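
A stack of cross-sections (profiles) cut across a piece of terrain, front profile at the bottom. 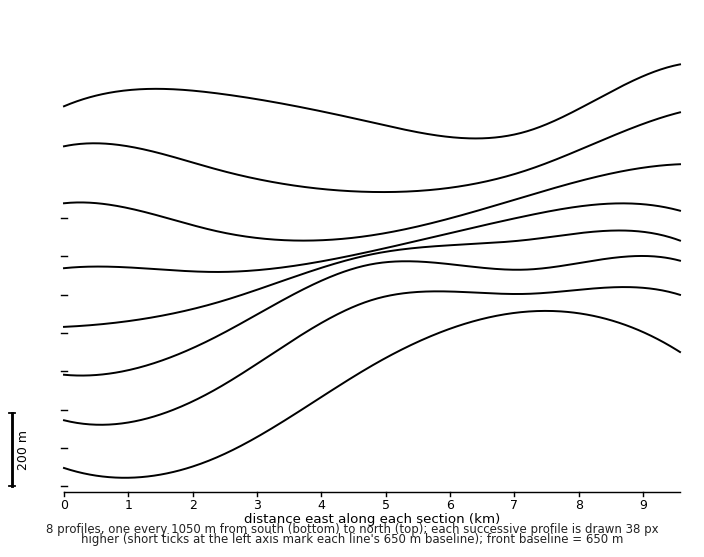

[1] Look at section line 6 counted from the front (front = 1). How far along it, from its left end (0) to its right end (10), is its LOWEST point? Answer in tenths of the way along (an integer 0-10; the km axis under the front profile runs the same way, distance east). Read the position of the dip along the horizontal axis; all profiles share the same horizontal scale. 4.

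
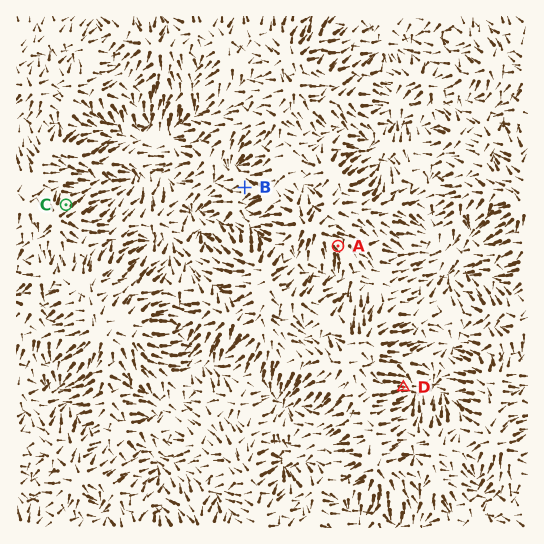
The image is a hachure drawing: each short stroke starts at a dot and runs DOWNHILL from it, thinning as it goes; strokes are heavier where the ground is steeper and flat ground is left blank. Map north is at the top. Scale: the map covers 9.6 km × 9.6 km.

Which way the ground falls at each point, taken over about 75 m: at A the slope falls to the SE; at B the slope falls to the W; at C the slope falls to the NE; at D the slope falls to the E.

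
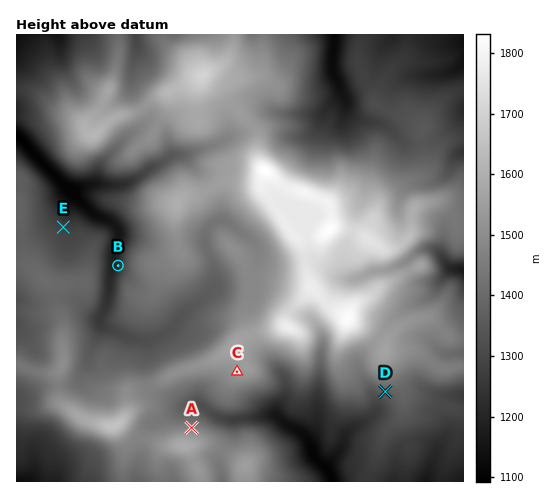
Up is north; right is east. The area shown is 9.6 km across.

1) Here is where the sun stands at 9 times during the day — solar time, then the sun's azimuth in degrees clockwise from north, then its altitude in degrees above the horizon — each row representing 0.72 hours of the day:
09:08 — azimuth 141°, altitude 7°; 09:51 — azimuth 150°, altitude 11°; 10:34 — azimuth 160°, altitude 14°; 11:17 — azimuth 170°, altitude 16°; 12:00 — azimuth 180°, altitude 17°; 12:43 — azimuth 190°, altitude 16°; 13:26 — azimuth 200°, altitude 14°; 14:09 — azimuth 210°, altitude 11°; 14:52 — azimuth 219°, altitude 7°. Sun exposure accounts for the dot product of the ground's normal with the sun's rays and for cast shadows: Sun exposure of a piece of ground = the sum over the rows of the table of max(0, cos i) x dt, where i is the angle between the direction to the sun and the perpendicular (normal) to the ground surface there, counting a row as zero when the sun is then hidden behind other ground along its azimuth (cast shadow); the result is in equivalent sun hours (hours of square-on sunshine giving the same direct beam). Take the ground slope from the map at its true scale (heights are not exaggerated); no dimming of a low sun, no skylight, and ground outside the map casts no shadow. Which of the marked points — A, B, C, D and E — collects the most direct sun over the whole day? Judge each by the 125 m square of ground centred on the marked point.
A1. D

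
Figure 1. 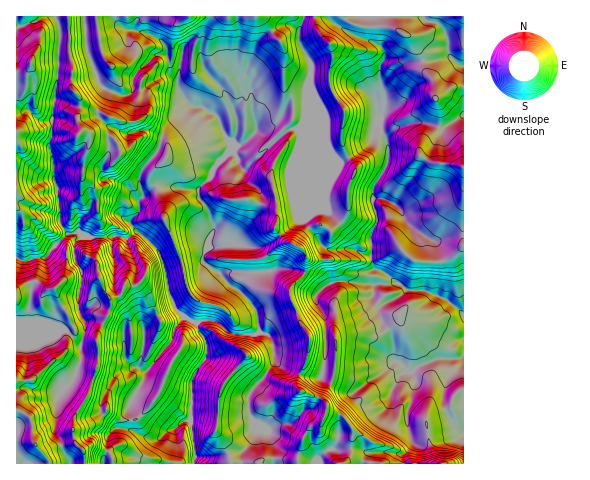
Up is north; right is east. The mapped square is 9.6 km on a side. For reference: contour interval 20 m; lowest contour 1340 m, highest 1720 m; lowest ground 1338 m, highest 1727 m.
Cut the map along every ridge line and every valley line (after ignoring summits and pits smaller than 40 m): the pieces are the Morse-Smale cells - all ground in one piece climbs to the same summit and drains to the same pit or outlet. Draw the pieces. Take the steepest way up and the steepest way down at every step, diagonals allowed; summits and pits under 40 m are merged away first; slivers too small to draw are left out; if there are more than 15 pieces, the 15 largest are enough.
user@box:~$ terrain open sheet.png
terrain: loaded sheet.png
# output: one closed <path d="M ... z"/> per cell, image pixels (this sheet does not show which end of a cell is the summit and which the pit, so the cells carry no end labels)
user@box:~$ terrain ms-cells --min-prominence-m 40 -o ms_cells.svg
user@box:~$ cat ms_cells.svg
<path d="M304 16l-94 1-6 16-4 22 5 15 20 22 9 19 3 7 0 15-6 11-5-6-6-16-5-8-13-7-12-1-6-8-6-9 1-16-8-5-3-9-11 5-15 16-6 23 2 12-1 6-12 1-26-10-1 1 10 13 6 3-6 7 1 15-7 15 0 8 6 5 5 0 11 5 9 9 7 13-2 7-8 9-9-6-6-9-17-4 0 11 3 8-1 15 22-1 5 3 11-7 10 8 13 16 6 17 3 22 6 14 7 7-9 16-3 10-24 29-4 11-13 21-1 11 3 16-15-2-9 9-1 14 5 5 1 8 81 0 2-11-6-32 2-42 15-26-2-14-6-7-2-9 4-3 12 0 22 14 21 0 4-2-2-18-6-10-15-15-6-2-11-14-17-11 0-6 6-10 0-5 5-14-5-17-10-11-1-10 13-11 5-12 13-14 5 1 4 5 1 7 5 5 11-12 31-26 13-3 3-3 3-8 1-27 5-15-1-15-12-22z"/><path d="M381 198l-8 2 3 24-5 12 1 17-2 2-5 0-11-6-27 0-3 4 1 16 6 14-15 14 0 4 9 17 1 29-4 30 31 16 29-19 11-12 6 0 10 10 4 0 3 10-9 32 2 19 3 3 6 0 36-6 9 2 1-196-10-1-21 6-23-15-15-22z"/><path d="M78 232l-12 3-20 23-8 0-10 3-12-2 1 205 86 0 4-12-12-6-6 0-7 4-6-6-3-7 0-17 15-27 10-30-2-27 14-29 0-8-11-21-4-18 5-14 0-8-16-2z"/><path d="M298 129l-12 3-31 26-11 12-5-5-1-7-4-5-5-1-13 14-5 12-13 11 1 10 10 11 5 17-5 14 0 5-6 10 0 6 11 8 7 4 7-2 35 1 13-4 17 0 12 4 0-20-4-5-6-3 6-9 8-9 6-2 7 0 8 6 9-7 7-9 2-5 0-24 8-19-7-9-9 5-22-9-17-17z"/><path d="M138 232l-11 7-5-3-22 2 0 8-5 14 4 18 11 21 0 8-14 29 2 27-5 18-7 17-13 22 1 21 8 9 7-4 6 0 11 5 2-14 7-8 17 1-3-16 1-11 13-21 4-11 24-29 4-13 8-10-7-10-6-14-3-22-9-22z"/><path d="M55 16l-39 1 0 241 6 3 24-3 21-23-7-12-2-35-4-7-1-20-3-11 10-108 0-13z"/><path d="M424 16l-109 1 0 7 3 8 12 11 2 6-3 31 3 12 12 18-2 31 7 16 24-17 2-11 9-18 1-13-4-14 10-11 18-10 42-6-3-9 0-10-5-10-5-5-12-2z"/><path d="M213 320l-12 0-4 3 2 9 6 7 2 14-15 26-2 42 6 32-1 10 46 1 1-12 17-21-6-3 0-8-5-11 1-14 24-30 2-4-1-15-7-12-7-2-4 2-21 0z"/><path d="M463 115l-19 13-20-6-10 0-16 5-12 9 2 25-15 28 0 10 8-1 14 6 15 22 23 15 31-6z"/><path d="M396 361l-14 13-29 19-32-17-9 2-12-3-3 7 1 7 3 3 20 7 5 5 0 8-4 11-3 3-8 1-7 8-7 23 2 6 63 0 6-10 36 0 6-7 2-8-5-16 0-9 9-32-3-10-4 0-7-8z"/><path d="M84 16l-28 1 4 12 0 13-10 108 3 11 1 20 4 7 2 35 8 11 11-3 1-11 8-7 3-7 7-4-4-14-12-10 2-20 6-13 0-9-10-5-3-13 8-10 13 4 9-18 0-4-9-10-11-30z"/><path d="M463 16l-39 1 2 4 12 2 5 5 5 10 0 10 3 9-46 7-23 18-1 6 4 15-6 21 6 13 11-9 18-6 10 0 20 6 20-13z"/><path d="M138 16l-53 1 2 33 12 32 8 8-1 8-7 13 26 11 13-3-2-16 6-23 15-16 11-5-1-12-6-7-10-5-16-4z"/><path d="M379 124l-4 5-2 11-25 18 8 9 0 4-8 15 0 24-6 12-12 9-8-6-10 1-11 10-6 9 7 4 4 8-2 16 17 15 10-5-7-21 0-9 3-4 27 0 11 6 7-2-1-17 5-12 0-10-3-8 0-17 15-28-1-20z"/><path d="M276 361l-25 31-3 17 4 10 10 5 6 8 6 14 0 17 24 1-1-6 6-20 8-11 8-1 3-3 4-11 0-8-7-6-18-6-4-6 3-11-16-7z"/>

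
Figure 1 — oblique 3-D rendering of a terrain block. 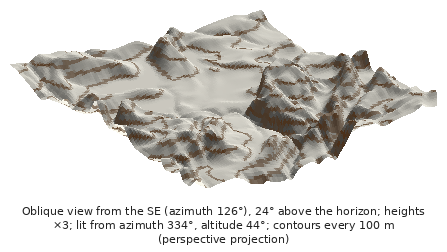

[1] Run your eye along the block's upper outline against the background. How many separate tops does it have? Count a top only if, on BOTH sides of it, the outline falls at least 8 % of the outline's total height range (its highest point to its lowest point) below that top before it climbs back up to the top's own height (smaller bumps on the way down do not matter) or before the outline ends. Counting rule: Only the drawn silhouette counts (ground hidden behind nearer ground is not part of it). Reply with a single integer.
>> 2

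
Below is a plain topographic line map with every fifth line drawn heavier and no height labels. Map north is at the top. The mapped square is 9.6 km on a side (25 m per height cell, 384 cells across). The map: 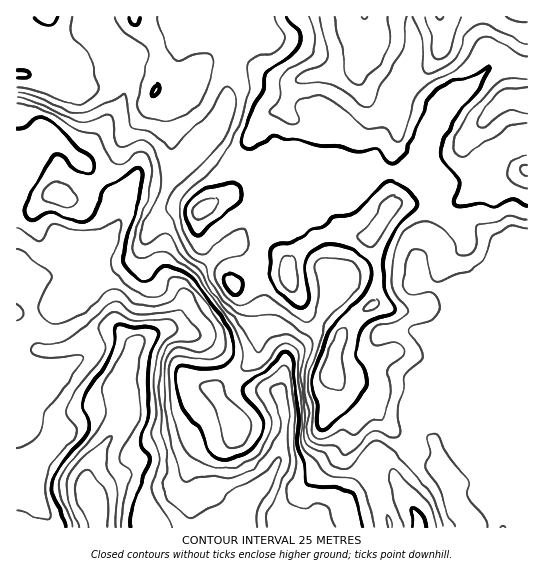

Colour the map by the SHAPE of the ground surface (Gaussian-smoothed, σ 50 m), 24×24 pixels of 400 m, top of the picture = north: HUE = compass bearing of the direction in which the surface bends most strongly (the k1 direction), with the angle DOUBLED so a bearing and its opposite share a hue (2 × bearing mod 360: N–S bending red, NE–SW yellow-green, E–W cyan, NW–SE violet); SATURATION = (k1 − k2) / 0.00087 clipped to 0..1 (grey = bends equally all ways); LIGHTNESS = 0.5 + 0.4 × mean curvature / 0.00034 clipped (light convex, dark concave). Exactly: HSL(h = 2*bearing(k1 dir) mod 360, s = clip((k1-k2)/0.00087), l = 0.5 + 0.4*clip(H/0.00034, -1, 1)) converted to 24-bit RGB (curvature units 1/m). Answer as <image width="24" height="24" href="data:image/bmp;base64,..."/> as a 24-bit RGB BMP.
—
<image width="24" height="24" href="data:image/bmp;base64,Qk32BgAAAAAAADYAAAAoAAAAGAAAABgAAAABABgAAAAAAMAGAAATCwAAEwsAAAAAAAAAAAAAgWlaoOaeg43YQxOBJCx+5+PEfDx4jqxWlJxwgoV1Q1iDaZPPw2eFY5BTZYZ7ZGGDgVOI4/jTRBNjPB5QseiUu+HBWh+nh8vNfK+YuuiDMRoyUS1eKGJmy6R4r1y4ucGmhpiAioZZWHs8FEpF4oyyw4aOYmxGOFA8f8t3xuBKRhFCQa1/tOWLf1pFV1J3coBjnKV54aRpJD03HS5RaKh1OIlael6c0ox7mUJCmGBDkqxaDl1BG4KB3mN0y2WmTcl+X+CRghVmVVWqmtHCnMusfFKinmmYiHBnd5Fo0oSSxHeUCUJAT6W9vWG5LjlMyK15kXm2163Zy7WwXLGJAA8z/3tCKZIZ6dGiGDwjbyhDbcuhi7hqj2ROe2RxeH6AhH6Zip6Nc6Ce4sHjlG3YDllSRT6XqkPN1M+UapeIoo9q29bIzrrUAAwz/7jg+e/SOMeckC27feq7QGSdq8aTgE+Bf39/f39/d4Z2mpBskZhWVoM4pldzVE6oGyQ7Zi9n6uu1gmVsdMqDk8KdtpCkEAAzssUO/uvNSIeupYC9Y8BrQFNgkJJkenJ+f39/f39/f4B/n4uwuZWxsYN4P3g2Lk5bNy12MzyD8OrIkKzDqtGQlWwiMS0LBwAz5vSX4OqdlsGMYqaru36oUmKJa26Af32Af39/f39/f39/cY5snH2k05DC05mzJnZ2G0RpLjuZ3vXWdpTNtlDE+W3H68C7ABszQ+al+ODTXKt8mG2hpEBTUZVZUpOOeH2Bf39/f39/gH9/eoJOc2c3U4IyyquNwnrQCiEpD4ha4fF/SR8eORQfxYAu7MioJAlUAVgh9tiH2bmAKmhgqI/JiYTCdkiJf3qAf39/gH9/gIB/bGifpISfr419ZpksOw8cmiwqFlwMKUYHfjs2LA8ZrPNfpJxjgjGUbdxwAJl8/M/YnyMwO2wLg1odP5VCX4J1f4B/gX95foB+dVuUl3mtu5Omw5qqJxhsxaGssqzDH7O7KwglzWJK1PnPQUSBsT2Fv/HAGFFhGH1U+dLnye73OiXf1pHHVFSFeWxvj5R5cYGFfHx/UHNyuJaTt4a1eCqumbiPocuYPwo4FSZ30vnmv8XjSBul5PXWf8+bSTZ0PGVr49k3w6c1QjRbo1dIdmtRWo5nfaKTfG2DeFZgZalUTZRelVeNeTjC26KZnlNFbBede+qfDu8ymk1cUTSA3vPOyytgP0sqTCgpkeJGs7hKO0hlclaWyZi3f7lxPXV2f39/imhFdLxgXDsnVm4oE0Q885bF1ma1NCJ85fTISXZtS3RjXJ+CbKJIz2OgoGvUfIvZ7svUrpBfLj5PVG1ckqJgyrSRYTcsZ2U5vGTfeixXgcijmsXOLnidFHd2/MPVFyCz9uHVS6B+PHdeZYZufWNhapBZW49/ZZyQqFSR8bvFOWWZTnShr657iUFVwoiaa0OuKke03b7rutveommqdUZxHUdSu7xMOaXA3eKy8LHrm3rKUW+AiWyMfJp9d4ByZXlfQ4B13NK0r3jWRD2MuXixhIG3uXGop0lZQHNzq8VmmnRfg0J2z2xuEENEvaJHLqMtXIlKtHlZsGBaZVaAeZpxgXt6f39/f39/YHlxqLU3bDk6f1pzi4Q8aZ9NSjme6tDufH5/TKlZjEdUYEJezJiDTjCKJ581ob9wLGVMrUqi0mJoZ4tQg5RedGRTgHlTiWhRU3RGx5ZlLY1sSzaV17m7p6dgIGJDONItXJpRUzUqfTsaMJw6YJ+012OrS7t/m6xoTnVaHVJS3YGp1Yykj05gbLO3d5GydWOXsnJ/acatY85PIVlkzF7I5aS+YqdiRFMkURgQYBogk+GXcbyKGF9NzWS0j72csoeabaRyKF5oL3lt3J2pnZjSh4RRc05XeVBlp8uKSoeR1KiRLVdlHWZe2ZfE6qPNk2vFWKzor+j3s8zXoZjGaHvGJ1GJ38q6bXqsy6ivNz93NG9ul5lWzWNzuVuDU2CGZqKJqMuHQ2VqyGNnfnQ5H0kkFE4k2LqUoq7clJPPdVyJmptxfaqBbk19M05p0tWQWVmDt42MeEylToOcabu4bJa62aLhtVLar468xJSNVY2CMTKC8Z2zTrSPMJJ8NHMkalUUgXBihWxjhs2ZnUuadjhcaU8vgtplUFx0ipBknluAX5Z9UXxJU0c3bFQ4plVEiaRxwaWHnYqvGS9f4q2V1b+pQD1mTy47uKVmhmOKnrKGfqtRRzdikzOmv+PAValobFh2f398gH9+f39/d1yBoEOMQm+Io8GEmGmNrsuMlY5nMRdbzuKLwHFqazqYanu8m8O/"/>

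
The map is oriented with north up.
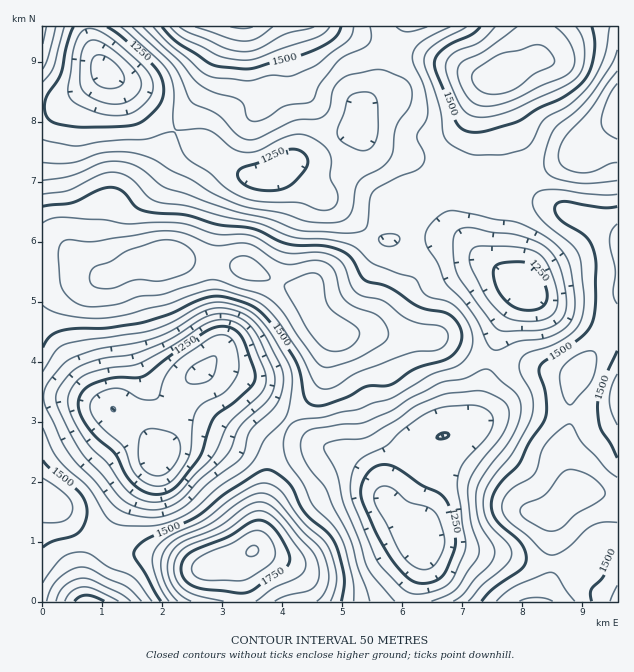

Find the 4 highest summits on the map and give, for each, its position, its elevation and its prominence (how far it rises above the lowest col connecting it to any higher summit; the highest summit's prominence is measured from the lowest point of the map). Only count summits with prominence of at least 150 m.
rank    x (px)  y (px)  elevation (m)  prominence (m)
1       253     550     1854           782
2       167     258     1699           247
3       503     75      1694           286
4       581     493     1625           193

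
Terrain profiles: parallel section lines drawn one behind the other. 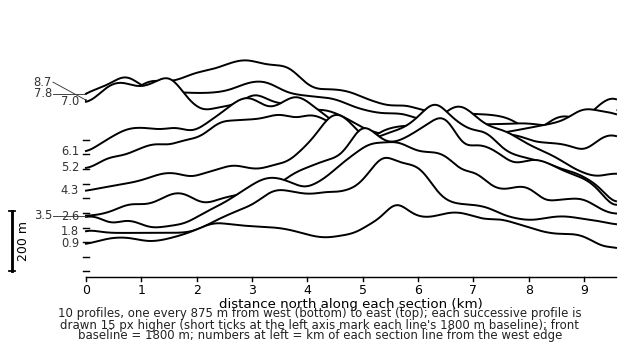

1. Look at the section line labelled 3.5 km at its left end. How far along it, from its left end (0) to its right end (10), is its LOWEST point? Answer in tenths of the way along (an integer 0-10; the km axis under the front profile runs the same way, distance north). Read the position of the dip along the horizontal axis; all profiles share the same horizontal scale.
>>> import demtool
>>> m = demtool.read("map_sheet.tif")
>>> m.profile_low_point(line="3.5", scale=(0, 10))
0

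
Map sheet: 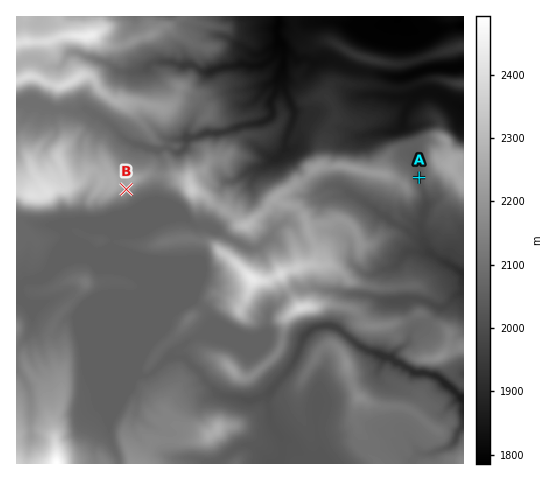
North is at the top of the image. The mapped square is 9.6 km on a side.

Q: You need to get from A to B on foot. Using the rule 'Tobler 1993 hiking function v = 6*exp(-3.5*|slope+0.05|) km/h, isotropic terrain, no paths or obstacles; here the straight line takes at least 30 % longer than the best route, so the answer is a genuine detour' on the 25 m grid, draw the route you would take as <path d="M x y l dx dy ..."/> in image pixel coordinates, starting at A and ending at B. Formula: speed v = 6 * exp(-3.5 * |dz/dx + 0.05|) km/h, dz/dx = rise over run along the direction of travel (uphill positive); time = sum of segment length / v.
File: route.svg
<path d="M419 178l-2-2-5-4-2-1-8 0-12-6-12 0-2 1-29 0-3 1-16 0-23 12-7 7-5 2-5 5-7 3-3 4-9 4-5 5-16 8-12 0-7-3-4 0-4-3-3-2-2-1-7 0-7-4-7 3-2-1-15-16-7-3-6-6-5-2-10 0-21 10-3 0"/>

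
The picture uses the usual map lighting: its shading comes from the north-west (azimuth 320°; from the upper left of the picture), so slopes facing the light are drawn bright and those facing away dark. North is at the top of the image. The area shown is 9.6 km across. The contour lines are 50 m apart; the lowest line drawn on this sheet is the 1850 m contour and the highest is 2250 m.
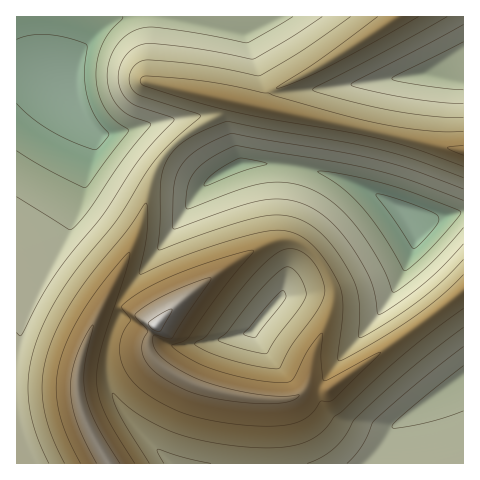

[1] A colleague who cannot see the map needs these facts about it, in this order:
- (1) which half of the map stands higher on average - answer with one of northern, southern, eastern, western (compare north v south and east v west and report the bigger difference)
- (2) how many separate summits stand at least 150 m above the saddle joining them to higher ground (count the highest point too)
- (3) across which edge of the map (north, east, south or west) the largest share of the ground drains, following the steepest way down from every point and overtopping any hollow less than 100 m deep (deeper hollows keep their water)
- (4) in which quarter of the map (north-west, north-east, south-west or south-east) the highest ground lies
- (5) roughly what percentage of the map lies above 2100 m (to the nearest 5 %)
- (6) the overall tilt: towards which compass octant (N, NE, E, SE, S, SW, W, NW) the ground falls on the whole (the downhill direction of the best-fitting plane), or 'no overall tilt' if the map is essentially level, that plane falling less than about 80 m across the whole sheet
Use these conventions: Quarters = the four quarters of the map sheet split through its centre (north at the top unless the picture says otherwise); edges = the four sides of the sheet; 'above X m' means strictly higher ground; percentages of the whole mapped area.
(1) The southern half stands higher on average than the northern half.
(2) There is 1 summit with 150 m or more of prominence.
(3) The largest share of the runoff leaves by the eastern edge.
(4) The highest point lies in the south-west quarter of the map.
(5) Roughly 30 % of the ground is higher than 2100 m.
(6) Overall the map slopes down towards the north.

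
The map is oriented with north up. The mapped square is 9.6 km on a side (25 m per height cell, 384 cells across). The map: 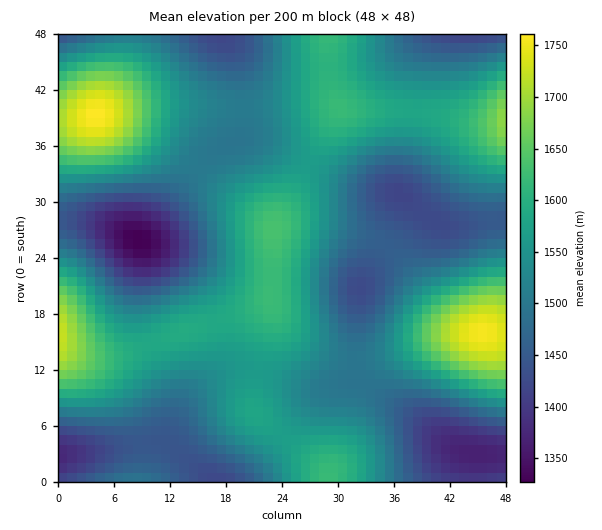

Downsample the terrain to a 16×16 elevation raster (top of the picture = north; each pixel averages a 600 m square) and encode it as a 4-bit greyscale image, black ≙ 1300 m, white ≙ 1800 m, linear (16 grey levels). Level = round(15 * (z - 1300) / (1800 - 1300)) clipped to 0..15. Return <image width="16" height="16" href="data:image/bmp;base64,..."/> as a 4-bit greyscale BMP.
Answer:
<image width="16" height="16" href="data:image/bmp;base64,Qk32AAAAAAAAAHYAAAAoAAAAEAAAABAAAAABAAQAAAAAAIAAAAATCwAAEwsAABAAAAAAAAAAAAAAABEREQAiIiIAMzMzAERERABVVVUAZmZmAHd3dwCIiIgAmZmZAKqqqgC7u7sAzMzMAN3d3QDu7u4A////ADRVRFaJl1MiNERFeIiGQyNmZVeId2ZEVqmHZ4h2ZmeaypiIiIdmis3JiJmZl1ab3bhmeJqWRXm8hTNGipZEVnlTETaKl1VUVUMiRpqXZERFZlVniZdkRWaql2ZniHVWic3JdmaJmIib3cl3Z4mZiJqrqXZWiZh3eGeHVEaJl1VF"/>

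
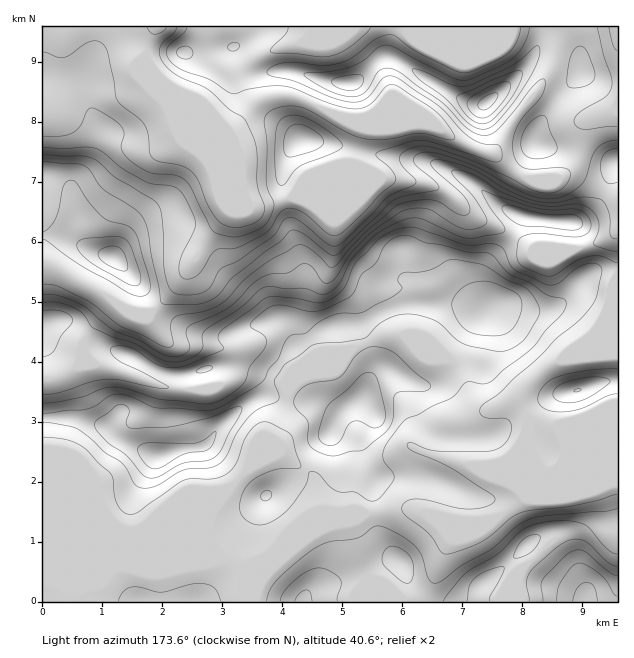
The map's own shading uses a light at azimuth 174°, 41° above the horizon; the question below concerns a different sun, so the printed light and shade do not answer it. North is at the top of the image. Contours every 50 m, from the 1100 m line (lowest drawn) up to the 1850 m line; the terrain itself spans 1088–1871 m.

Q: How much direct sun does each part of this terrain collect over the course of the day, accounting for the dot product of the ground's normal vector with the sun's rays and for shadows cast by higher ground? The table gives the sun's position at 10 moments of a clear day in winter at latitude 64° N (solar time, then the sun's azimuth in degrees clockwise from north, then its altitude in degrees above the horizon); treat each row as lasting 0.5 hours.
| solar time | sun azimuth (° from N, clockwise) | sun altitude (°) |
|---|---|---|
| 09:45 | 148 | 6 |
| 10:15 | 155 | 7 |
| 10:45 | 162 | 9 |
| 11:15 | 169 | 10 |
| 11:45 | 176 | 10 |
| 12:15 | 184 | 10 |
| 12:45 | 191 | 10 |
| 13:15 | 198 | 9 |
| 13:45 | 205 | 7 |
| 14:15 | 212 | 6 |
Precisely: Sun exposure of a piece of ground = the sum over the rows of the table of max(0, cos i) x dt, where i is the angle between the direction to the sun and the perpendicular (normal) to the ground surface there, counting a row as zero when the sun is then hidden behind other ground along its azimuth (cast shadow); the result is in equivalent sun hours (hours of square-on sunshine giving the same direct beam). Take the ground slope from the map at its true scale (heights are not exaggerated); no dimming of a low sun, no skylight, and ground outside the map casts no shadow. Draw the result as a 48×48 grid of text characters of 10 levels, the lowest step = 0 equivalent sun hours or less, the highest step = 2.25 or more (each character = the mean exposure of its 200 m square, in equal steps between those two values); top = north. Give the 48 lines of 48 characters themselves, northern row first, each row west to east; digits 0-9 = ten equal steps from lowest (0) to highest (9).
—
222222222000122122343100000000011111000002222222
221112332100122224520000000000000000000002321122
111122333455434554100000000021000000000003422221
222222222379753442111000000389400000000035322221
322222222237885345689863212579972000000375224442
232222222222356545542369999643799500004752235653
101111111122224553100002687411125873369610244333
000010001112222443100000012110000059996100232211
000011111112222234320000000000000002740001211000
000001221111212223322321000000000000000012100000
000000000000111112334665421000000000000001001000
000000000000011111235553110000001000000000000013
211110000000001101133210000000000230000000000025
332110000000000000121000000000000004200000000014
322100000011000000000000000000000000210000000012
222100001122100000000000000000000000024200000012
222200001222200000000000000000000000002676554322
322100002222200000000000000000000000000245787410
555300012121100000000000000011100000000000000000
124676311110000000000000000012211100000000000000
000379831100000000000000001112222210000000000023
000014873100000000000000002223322111000000002443
000000023100000000000000001122211122111100013543
000000000000000000000000000123444432233332234543
122100000000000001232000112355666654444445565533
444300000000001245542124444433334566766555665422
433220000000001343222334433201233457776666531012
532112320000000000013433221000123344456775300000
310000001100011000133332210121001234446763000000
000000000001110000233321100135311235566531000012
000000000000000000123210001125655555665321234788
000000000000000004643331124323566654443234799953
222100321000000157665531256534544443211234554333
777543210000001575455422356776653222112333333333
556776300000014653333346654675454443444333233333
333468752124667643333478865432224455554223333333
333346776789998632212345554311110123322222322222
333334457998876531001233344323322101222221111112
333333347874333321013333444455555432111110000000
333333455533333223444333444554444554321000000000
333333454333333234654333333322222333321000000000
333333333333333334443333322100012222100000000001
333333333333333333333322112100001221000001210001
333333333333333333322211111110001110000133100000
333333333333333333321000111233111100001331000000
333333323332222233310000122345421000013320010000
333333211221112333210012333334421001243332211110
333322222222222333211123333333321112333333322222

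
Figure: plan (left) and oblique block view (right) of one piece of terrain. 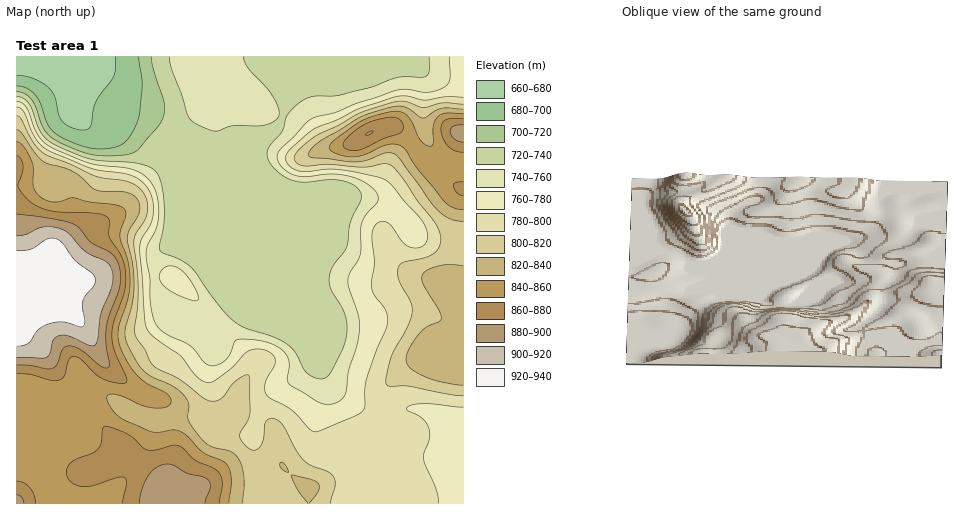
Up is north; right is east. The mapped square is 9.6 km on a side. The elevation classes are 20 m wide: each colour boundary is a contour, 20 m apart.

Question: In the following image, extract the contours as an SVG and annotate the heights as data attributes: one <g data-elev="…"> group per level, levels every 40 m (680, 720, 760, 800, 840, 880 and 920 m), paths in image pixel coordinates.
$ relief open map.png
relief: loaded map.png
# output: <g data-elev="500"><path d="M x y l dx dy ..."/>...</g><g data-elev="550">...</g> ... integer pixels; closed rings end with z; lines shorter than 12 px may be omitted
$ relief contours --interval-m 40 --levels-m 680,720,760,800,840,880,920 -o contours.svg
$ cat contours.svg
<g data-elev="680"><path d="M115 57l-1 18-17 25-4 9-2 16-6 5-13-2-10-7-3-7-4-18-9-10-14-8-15-3"/></g><g data-elev="720"><path d="M151 57l3 14 10 30 0 13-5 11-19 22-4 5-6 2-19 2-19-1-12-4-23-10-7-5-5-6-10-24-4-7-6-5-8-2"/></g><g data-elev="760"><path d="M193 300l5 0 0-4-5-12-8-10-6-6-6-2-6 0-4 3-4 8 4 8 12 9z"/><path d="M449 57l1 23-3 5-4 3-16 4-20-3-10 1-41 14-21 9-21 5-8 5-28 30-1 5 2 6 6 6 7 4 12 3 26-3 20 2 19 9 6 6 3 6-1 5-10 12-5 7-2 9 0 25-12 23 1 10 10 31 0 12-2 13-8 26-4 25-5 6-10 3-11-2-30-18-2-4 2-14-1-8-5-7-10-6-16-5-20 0-3 2-3 11-5 7-8 5-7 1-7-3-15-18-21-10-8-6-5-6-3-12-2-33-4-22 1-10 9-17 3-13-2-18-5-14-7-8-11-6-44-7-41-17-7-5-4-7-12-27-5-4-4-2"/></g><g data-elev="800"><path d="M331 503l4-18-2-8-5-5-16-6-8-6-8-10-12-24-6-6-7-2-5 3-3 21-6 8-7-1-9-9-1-7 8-12 2-7-1-39-5 1-8 5-15 18-10 2-8-3-24-19-21-10-6-5-7-15-9-11-1-7 3-42-4-48 2-7 8-13 3-7 0-10-3-10-5-6-8-5-35-7-51-22-11-10-13-25-4-3"/><path d="M463 104l-19-1-21 5-16-6-8-1-30 9-12 4-43 23-15 13-5 8 4 6 7 2 23-2 35 3 21-3 6 1 10 10 18 26 16 20 7 15-1 7-3 7-10 7-24 6-5 5 1 11 12 23 1 10-5 15-16 29-5 27 4 3 19 0 38 8 16 2"/></g><g data-elev="840"><path d="M229 503l2-25-2-10-4-5-22-10-16-17-7-5-7-1-20 2-29-12-10-8-7-11 0-5 5-2 10 2 19 9 11 3 13-1 4-2 2-3 0-4-4-4-21-11-10-9-11-16-6-16 0-15 8-27 3-15-2-22-8-27 1-7 5-13-1-6-8-5-27-3-16-4-19 4-13-4-5-5-3-6-1-20-3-9-8-13-5-3"/><path d="M463 114l-17-1-8 4-4 7-1 19-2 3-5-1-6-5-12-24-5-4-7-1-19 4-16 6-26 18-5 5-1 4 2 3 6 3 17 3 10-2 24-10 7-1 5 2 6 4 10 17 29 35 8 6 10 2"/></g><g data-elev="880"><path d="M24 503l-2-5-5-3"/><path d="M205 503l5-16-2-7-6-3-15-4-13-7-7-2-10 3-9 8-6 14-2 14"/><path d="M17 365l14 0 16 4 6-1 4-4 6-15 6-3 13 5 20 16 4 1 3-1 0-5-3-20 0-15 3-11 10-26 2-13-2-12-5-9-6-5-17-9-15-17-17-5-42-6"/><path d="M365 135l4 0 4-4-3 0z"/><path d="M463 125l-10 1-3 5 4 8 9 3"/></g><g data-elev="920"><path d="M17 346l11-2 10-14 12-7 13-1 17 5 3-1 2-5-2-14 0-7 3-5 8-9 1-5-3-7-16-13-13-18-7-4-9 0-18 11-12 1"/></g>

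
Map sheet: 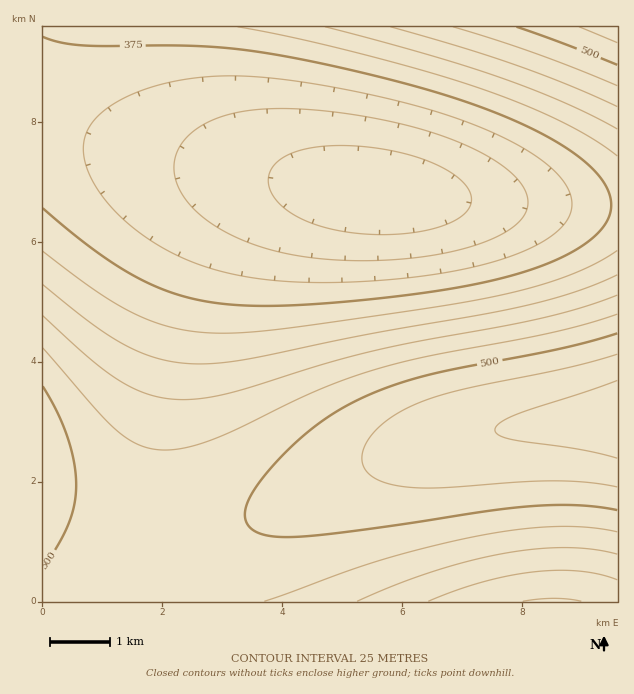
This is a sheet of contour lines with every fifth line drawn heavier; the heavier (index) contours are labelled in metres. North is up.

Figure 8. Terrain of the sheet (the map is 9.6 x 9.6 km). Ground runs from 285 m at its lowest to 565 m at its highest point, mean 420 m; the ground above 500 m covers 15.4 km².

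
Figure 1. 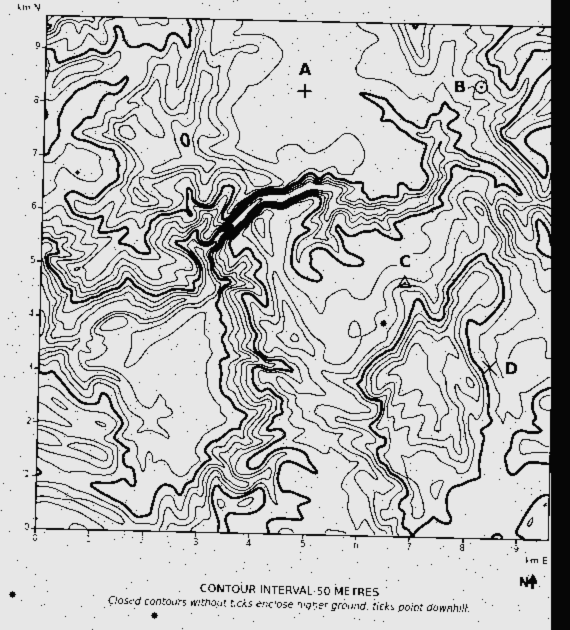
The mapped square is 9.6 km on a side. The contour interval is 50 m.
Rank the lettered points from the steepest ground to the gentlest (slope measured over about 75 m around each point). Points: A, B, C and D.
C D B A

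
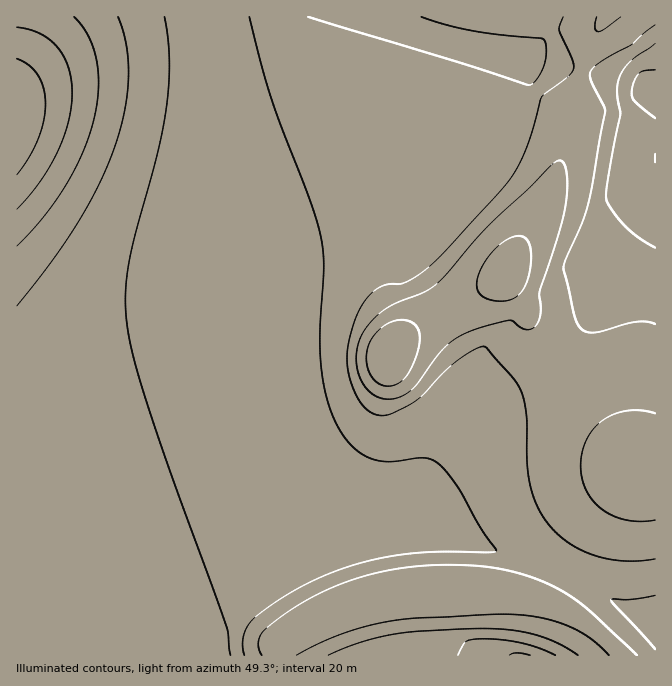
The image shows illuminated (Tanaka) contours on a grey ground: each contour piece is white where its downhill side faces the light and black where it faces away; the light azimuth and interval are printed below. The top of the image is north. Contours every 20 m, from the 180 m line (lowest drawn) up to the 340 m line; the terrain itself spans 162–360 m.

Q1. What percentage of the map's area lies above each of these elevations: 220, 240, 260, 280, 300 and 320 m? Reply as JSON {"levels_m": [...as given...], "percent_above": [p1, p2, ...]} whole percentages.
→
{"levels_m": [220, 240, 260, 280, 300, 320], "percent_above": [97, 94, 76, 47, 21, 6]}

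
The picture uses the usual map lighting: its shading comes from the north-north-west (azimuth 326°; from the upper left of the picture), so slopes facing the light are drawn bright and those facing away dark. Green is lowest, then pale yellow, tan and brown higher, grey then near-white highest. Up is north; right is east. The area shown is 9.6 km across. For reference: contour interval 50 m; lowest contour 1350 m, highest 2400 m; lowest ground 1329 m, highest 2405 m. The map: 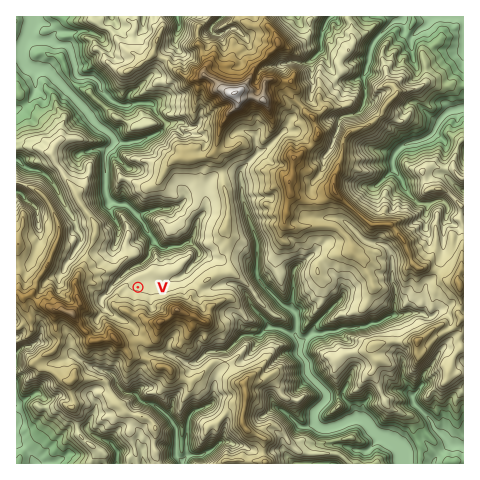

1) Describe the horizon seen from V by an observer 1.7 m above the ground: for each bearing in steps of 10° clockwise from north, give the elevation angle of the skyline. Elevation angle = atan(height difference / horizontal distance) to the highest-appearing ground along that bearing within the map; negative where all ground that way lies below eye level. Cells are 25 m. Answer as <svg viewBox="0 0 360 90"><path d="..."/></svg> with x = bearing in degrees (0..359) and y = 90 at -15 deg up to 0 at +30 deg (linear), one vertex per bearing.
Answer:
<svg viewBox="0 0 360 90"><path d="M0 58l10-2 10-7 10-2 10 7 10-4 10 1 10 3 10 1 10 1 10-7 10-18 10-19 10 6 10-1 10-4 10 8 10-1 10 2 10 1 10-3 10 1 10 6 10 7 10-2 10-4 10-1 10 6 10 6 10 7 10 1 10 4 10 2 10 5 10 0 10 2"/></svg>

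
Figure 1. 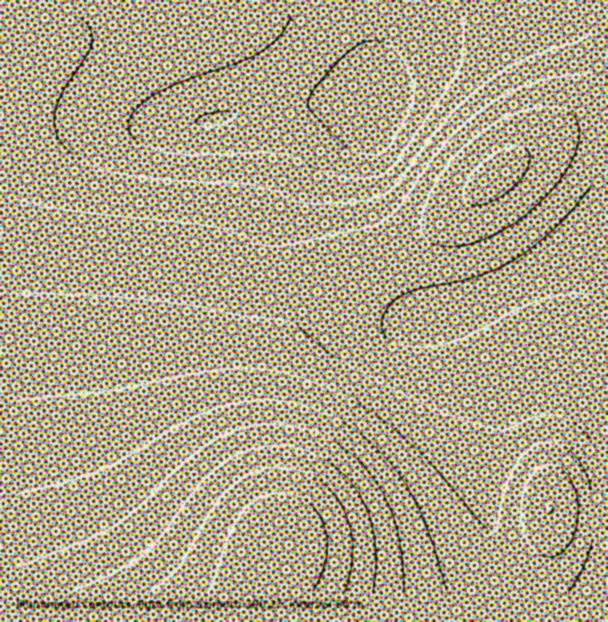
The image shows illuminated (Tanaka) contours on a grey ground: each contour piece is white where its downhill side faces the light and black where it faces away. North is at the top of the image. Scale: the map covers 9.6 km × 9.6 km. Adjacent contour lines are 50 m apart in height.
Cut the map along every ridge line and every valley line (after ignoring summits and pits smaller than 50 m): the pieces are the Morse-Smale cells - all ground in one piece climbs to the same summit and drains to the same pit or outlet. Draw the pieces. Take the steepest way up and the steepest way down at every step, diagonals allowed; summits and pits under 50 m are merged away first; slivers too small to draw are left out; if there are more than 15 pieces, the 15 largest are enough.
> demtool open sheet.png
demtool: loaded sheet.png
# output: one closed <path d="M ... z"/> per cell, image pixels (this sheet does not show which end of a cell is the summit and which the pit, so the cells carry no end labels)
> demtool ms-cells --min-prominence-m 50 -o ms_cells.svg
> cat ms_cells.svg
<path d="M374 16l-358 1 1 575 509-1-20-22-7-15-9-33-2-45 12-57 2-30-6-33-8-20-13-22-8-8-6 0-32 12-10 0-5-4-8-8-14-21-13-28-11-30-7-38 0-24 3-18 12-30-3-19z"/><path d="M591 16l-217 1-1 81 3 19-6 12-8 26 0 46 6 26 16 40 22 39 13 12 10 0 23-8 61-28 45-29 34-26z"/><path d="M591 228l-60 43-57 30-11 4 4 1 8 8 11 16 13 38 3 37-12 59-2 45 4 19 7 26 11 19 17 19 65-1z"/>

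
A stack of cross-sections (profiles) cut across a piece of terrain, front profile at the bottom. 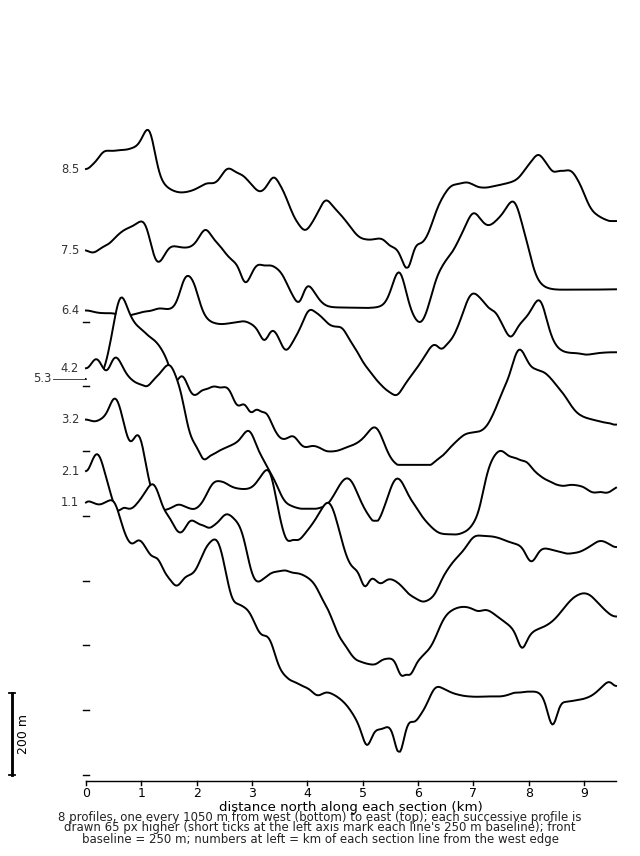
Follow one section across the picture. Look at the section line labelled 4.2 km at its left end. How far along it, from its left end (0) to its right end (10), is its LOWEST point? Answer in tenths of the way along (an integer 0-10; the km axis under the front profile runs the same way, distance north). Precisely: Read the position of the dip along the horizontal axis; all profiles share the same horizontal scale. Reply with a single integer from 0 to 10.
7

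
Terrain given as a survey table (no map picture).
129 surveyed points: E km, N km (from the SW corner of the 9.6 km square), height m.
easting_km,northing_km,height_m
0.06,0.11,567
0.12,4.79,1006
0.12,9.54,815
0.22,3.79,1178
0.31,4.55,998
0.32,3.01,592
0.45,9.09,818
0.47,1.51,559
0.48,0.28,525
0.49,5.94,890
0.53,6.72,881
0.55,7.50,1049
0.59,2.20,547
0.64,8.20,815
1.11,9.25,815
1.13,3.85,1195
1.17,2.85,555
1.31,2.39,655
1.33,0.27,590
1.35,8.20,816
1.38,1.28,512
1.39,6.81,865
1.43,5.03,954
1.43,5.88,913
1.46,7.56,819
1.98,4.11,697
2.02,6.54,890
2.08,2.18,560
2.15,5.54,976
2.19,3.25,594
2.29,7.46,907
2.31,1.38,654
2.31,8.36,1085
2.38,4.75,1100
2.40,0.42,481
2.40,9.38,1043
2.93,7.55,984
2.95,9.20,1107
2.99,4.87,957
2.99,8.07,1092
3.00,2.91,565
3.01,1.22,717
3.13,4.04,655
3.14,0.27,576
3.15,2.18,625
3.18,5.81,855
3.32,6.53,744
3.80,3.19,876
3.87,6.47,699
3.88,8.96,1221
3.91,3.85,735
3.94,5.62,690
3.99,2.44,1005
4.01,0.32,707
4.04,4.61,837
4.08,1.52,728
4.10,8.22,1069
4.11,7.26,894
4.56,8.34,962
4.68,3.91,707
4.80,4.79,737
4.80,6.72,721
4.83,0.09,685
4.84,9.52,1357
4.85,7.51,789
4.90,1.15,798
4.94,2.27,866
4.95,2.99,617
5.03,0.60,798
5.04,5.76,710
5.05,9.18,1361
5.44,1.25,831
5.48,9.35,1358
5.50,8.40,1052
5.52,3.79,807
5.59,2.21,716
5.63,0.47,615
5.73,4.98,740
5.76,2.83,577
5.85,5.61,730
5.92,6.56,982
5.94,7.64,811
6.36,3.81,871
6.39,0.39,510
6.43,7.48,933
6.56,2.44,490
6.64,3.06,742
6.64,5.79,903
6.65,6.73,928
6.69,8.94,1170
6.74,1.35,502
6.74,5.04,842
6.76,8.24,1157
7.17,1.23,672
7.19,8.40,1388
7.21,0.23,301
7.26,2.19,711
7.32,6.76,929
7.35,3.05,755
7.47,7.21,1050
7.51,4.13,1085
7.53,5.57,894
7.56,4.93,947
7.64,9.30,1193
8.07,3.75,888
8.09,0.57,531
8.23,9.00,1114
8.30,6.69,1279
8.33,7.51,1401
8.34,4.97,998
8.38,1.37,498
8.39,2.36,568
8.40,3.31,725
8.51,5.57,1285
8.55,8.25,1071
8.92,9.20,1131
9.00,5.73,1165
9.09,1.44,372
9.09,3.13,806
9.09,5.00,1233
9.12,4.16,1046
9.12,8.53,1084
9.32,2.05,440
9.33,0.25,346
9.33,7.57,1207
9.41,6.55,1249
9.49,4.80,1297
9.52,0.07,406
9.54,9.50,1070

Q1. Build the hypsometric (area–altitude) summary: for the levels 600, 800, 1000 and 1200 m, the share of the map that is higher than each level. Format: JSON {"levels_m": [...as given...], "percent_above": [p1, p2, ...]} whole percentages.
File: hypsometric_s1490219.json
{"levels_m": [600, 800, 1000, 1200], "percent_above": [82, 57, 27, 8]}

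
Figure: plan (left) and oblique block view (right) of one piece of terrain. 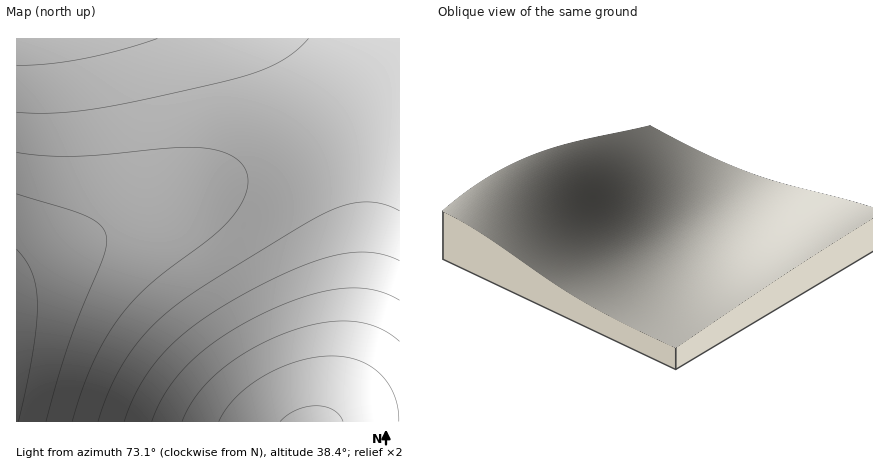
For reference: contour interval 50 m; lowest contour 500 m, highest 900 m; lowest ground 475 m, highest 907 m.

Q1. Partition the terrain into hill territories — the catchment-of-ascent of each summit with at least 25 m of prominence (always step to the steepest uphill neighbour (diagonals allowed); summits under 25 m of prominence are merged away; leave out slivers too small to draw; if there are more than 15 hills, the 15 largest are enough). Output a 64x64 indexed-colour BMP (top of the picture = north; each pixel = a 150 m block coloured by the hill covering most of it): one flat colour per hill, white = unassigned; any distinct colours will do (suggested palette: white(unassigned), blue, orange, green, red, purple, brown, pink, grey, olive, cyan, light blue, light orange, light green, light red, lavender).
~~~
<image width="64" height="64" href="data:image/bmp;base64,Qk12CAAAAAAAAHYAAAAoAAAAQAAAAEAAAAABAAQAAAAAAAAIAAATCwAAEwsAABAAAAAAAAAA////ALR3HwAOf/8ALKAsACgn1gC9Z5QAS1aMAMJ34wB/f38AIr28AM++FwDox64AeLv/AIrfmACWmP8A1bDFABERERERERERERERERERERERERERERERERERERERERERERERERERERERERERERERERERERERERERERERERERERERERERERERERERERERERERERERERERERERERERERERERERERERERERERERERERERERERERERERERERERERERERERERERERERERERERERERERERERERERERERERERERERERERERERERERERERERERERERERERERERERERERERERERERERERERERERERERERERERERERERERERERERERERERERERERERERERERERERERERERERERERERERERERERERERERERERERERERERERERERERERERERERERERERERERERERERERERERERERERERERERERERERERERERERERERERERERERERERERERERERERERERERERERERERERERERERERERERERERERERERERERERERERERERERERERERERERERERERERERERERERERERERERERERERERERERERERERERERERERERERERERERERERERERERERERERERERERERERERERERERERERERERERERERERERERERERERERERERERERERERERERERERERERERERERERERERERERERERERERERERERERERERERERERERERERERERERERERERERERERERERERERERERERERERERERERERERERERERERERERERERERERERERERERERERERERERERERERERERERERERERERERERERERERERERERERERERERERERERERERERERERERERERERERERERERERERERERERERERERERERERERERERERERERERERERERERERERERERERERERERERERERERERERERERERERERERERERERERERERERERERERERERERERERERERERERERERERERERERERERERERERERERERERERERERERERERERERERERERERERERERERERERERERERERERERERIhEREREREREREREREREREREREREREREREREREREREREiIhERERERERERERERERERERERERERERERERERERERESIiIhERERERERERERERERERERERERERERERERERERERIiIiIhEREREREREREREREREREREREREREREREREREREiIiIiIhERERERERERERERERERERERERERERERERERESIiIiIiIhERERERERERERERERERERERERERERERERERIiIiIiIiIhEREREREREREREREREREREREREREREREREiIiIiIiIiIiERERERERERERERERERERERERERERERESIiIiIiIiIiIiERERERERERERERERERERERERERERERIiIiIiIiIiIiIiIREREREREREREREREREREREREREREiIiIiIiIiIiIiIiIRERERERERERERERERERERERERESIiIiIiIiIiIiIiIiIhERERERERERERERERERERERERIiIiIiIiIiIiIiIiIiIhEREREREREREREREREREREREiIiIiIiIiIiIiIiIiIiIhERERERERERERERERERERESIiIiIiIiIiIiIiIiIiIiIhERERERERERERERERERERIiIiIiIiIiIiIiIiIiIiIiIhEREREREREREREREREREiIiIiIiIiIiIiIiIiIiIiIiIhERERERERERERERERESIiIiIiIiIiIiIiIiIiIiIiIiIhERERERERERERERERIiIiIiIiIiIiIiIiIiIiIiIiIiIhEREREREREREREREiIiIiIiIiIiIiIiIiIiIiIiIiIiIhERERERERERERESIiIiIiIiIiIiIiIiIiIiIiIiIiIiIhERERERERERERIiIiIiIiIiIiIiIiIiIiIiIiIiIiIiIiEREREREREREiIiIiIiIiIiIiIiIiIiIiIiIiIiIiIiIiERERERERESIiIiIiIiIiIiIiIiIiIiIiIiIiIiIiIiIiERERERERIiIiIiIiIiIiIiIiIiIiIiIiIiIiIiIiIiIiIREREREiIiIiIiIiIiIiIiIiIiIiIiIiIiIiIiIiIiIiIRERESIiIiIiIiIiIiIiIiIiIiIiIiIiIiIiIiIiIiIiIhERIiIiIiIiIiIiIiIiIiIiIiIiIiIiIiIiIiIiIiIiIiIiIiIiIiIiIiIiIiIiIiIiIiIiIiIiIiIiIiIiIiIiIiIiIiIiIiIiIiIiIiIiIiIiIiIiIiIiIiIiIiIiIiIiIiIiIiIiIiIiIiIiIiIiIiIiIiIiIiIiIiIiIiIiIiIiIiIiIiIiIiIiIiIiIiIiIiIiIiIiIiIiIiIiIiIiIiIiIiIiIiIiIiIiIiIiIiIiIiIiIiIiIiIiIiIiIiIiIiIiIiIiIiIiIiIiIiIiIiIiIiIiIiIiIiIiIiIiIiIiIiIiIiIiIiIiIiIiIiIiIiIiIiIiIiIiIiIiIiIiIiIiIiIiIiIiIiIiIiIiIiIiIiIiIiIiIiIiIiIiIiIiIiIiIiIiIiIiIiIiIiIiIiIiIiIiIiIiIiIiIiIiIiIiIiIiIiIiIiIiIiIiIiIiIiIiIiIiIiIiIiIiIiIiIiIiIiIiIiIiIiIiIiIiIiIiIiIiIiIiIiIiIiIiIiIi"/>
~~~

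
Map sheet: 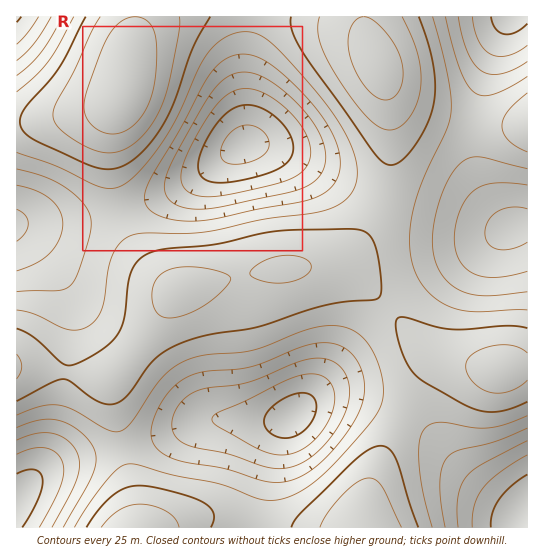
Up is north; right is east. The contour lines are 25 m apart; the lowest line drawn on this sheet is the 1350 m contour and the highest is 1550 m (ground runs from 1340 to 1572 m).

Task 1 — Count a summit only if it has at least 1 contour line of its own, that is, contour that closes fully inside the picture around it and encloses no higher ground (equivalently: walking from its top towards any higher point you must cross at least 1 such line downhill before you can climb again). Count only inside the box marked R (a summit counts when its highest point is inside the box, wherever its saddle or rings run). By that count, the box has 1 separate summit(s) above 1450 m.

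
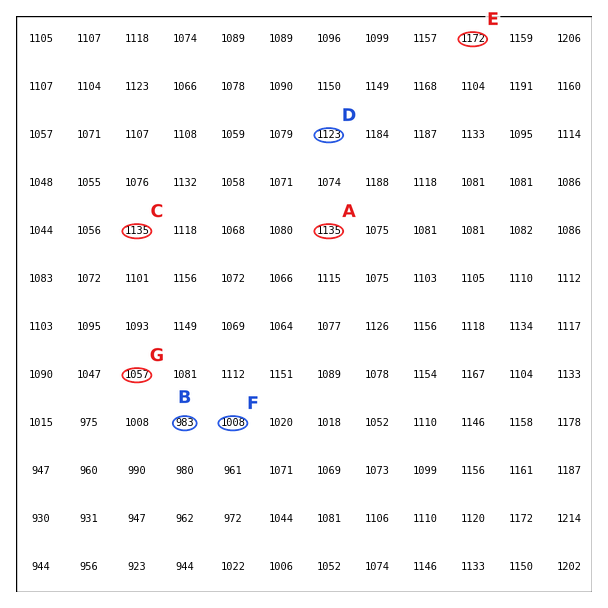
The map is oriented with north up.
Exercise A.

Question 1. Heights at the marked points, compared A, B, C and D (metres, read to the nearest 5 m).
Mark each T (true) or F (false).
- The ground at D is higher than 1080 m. T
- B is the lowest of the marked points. T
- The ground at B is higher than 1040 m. F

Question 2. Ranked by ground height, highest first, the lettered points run E G F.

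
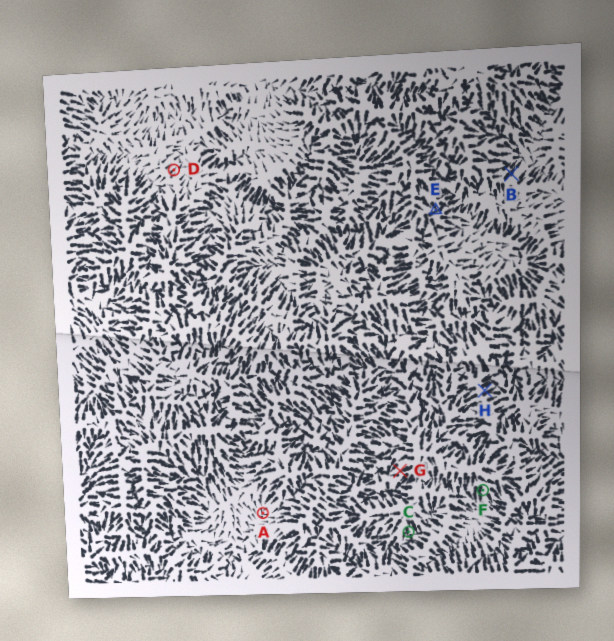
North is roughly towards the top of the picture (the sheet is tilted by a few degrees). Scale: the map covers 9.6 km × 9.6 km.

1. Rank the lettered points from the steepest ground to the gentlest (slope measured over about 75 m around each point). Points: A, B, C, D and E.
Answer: E B C D A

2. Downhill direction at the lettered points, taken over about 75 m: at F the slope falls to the S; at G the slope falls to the W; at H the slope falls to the NE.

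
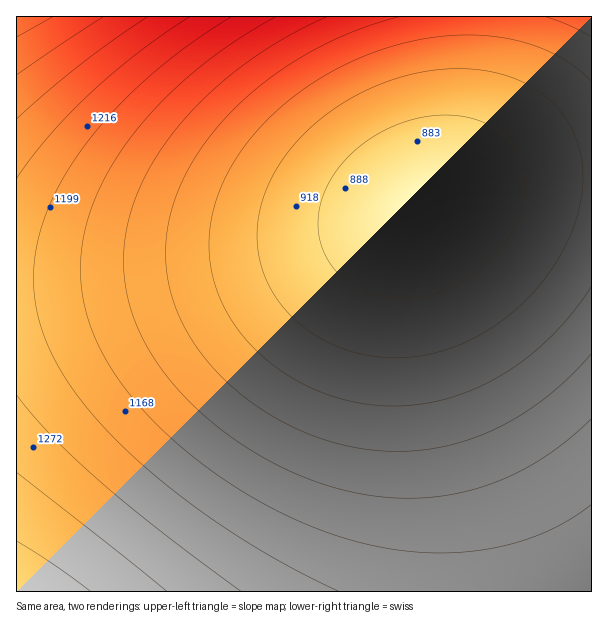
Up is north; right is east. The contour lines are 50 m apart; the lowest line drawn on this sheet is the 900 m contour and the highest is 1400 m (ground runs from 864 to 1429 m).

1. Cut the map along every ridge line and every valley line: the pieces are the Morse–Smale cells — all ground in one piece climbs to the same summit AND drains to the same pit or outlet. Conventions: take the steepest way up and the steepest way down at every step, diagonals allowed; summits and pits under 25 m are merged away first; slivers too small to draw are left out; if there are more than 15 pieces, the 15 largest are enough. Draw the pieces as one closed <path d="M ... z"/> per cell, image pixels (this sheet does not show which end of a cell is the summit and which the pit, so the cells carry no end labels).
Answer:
<path d="M591 176l-66 2-54 8-31 8-41 22-55 20-50 14-51 10-123 17-67 5-36 0-1 309 575 1z"/><path d="M471 16l-454 0-1 265 37 1 67-5 123-17 51-10 50-14 45-16 28-14 8-4 15-17 11-20 9-25 10-62z"/><path d="M591 16l-119 1-2 61-7 50-12 37-11 20-11 14 24-9 44-9 52-5 43 0z"/>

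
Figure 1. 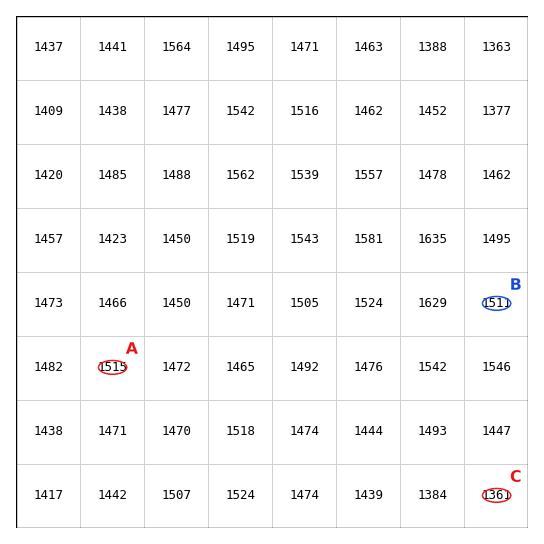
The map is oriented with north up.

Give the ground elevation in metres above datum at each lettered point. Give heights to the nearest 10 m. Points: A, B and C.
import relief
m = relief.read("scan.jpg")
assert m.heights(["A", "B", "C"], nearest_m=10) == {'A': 1510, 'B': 1510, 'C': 1360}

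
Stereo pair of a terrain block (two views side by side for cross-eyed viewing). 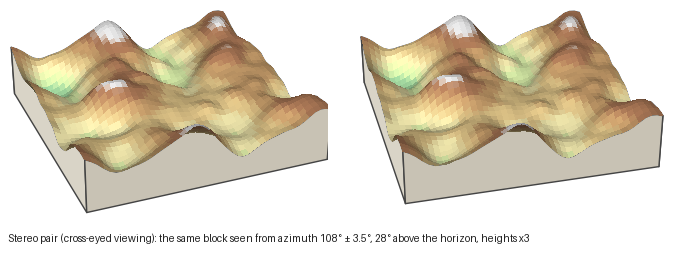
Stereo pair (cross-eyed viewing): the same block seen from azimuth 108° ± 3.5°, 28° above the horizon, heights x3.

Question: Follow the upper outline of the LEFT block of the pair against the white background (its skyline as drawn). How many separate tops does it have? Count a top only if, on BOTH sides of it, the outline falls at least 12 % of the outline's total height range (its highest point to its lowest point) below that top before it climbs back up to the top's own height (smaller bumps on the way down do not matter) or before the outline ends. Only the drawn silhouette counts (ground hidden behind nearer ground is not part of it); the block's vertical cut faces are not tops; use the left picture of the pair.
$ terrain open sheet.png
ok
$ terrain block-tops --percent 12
2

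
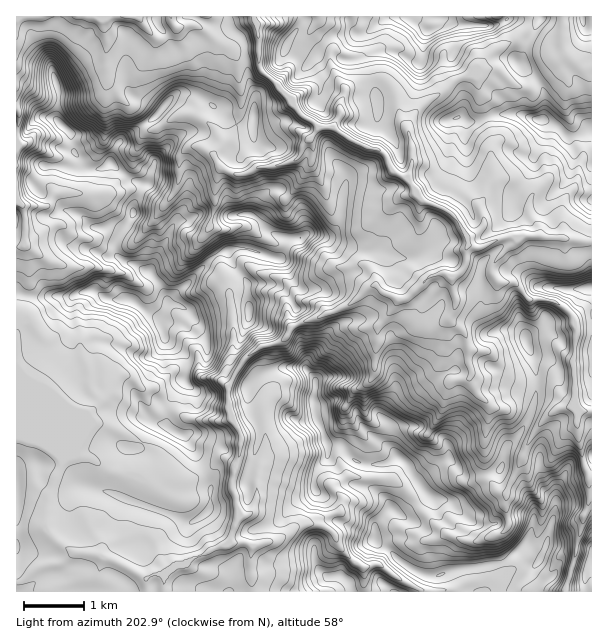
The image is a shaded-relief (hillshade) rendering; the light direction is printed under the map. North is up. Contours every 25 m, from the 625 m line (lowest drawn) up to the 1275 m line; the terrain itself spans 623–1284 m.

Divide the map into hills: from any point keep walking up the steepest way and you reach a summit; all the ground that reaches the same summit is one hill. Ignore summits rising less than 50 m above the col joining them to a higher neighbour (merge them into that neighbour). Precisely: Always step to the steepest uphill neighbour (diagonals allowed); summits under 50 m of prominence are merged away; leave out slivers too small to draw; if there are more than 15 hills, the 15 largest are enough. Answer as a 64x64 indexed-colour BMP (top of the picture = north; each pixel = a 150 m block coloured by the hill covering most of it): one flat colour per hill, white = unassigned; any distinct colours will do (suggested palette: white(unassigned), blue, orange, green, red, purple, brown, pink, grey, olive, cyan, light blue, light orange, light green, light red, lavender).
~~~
<image width="64" height="64" href="data:image/bmp;base64,Qk12CAAAAAAAAHYAAAAoAAAAQAAAAEAAAAABAAQAAAAAAAAIAAATCwAAEwsAABAAAAAAAAAA////ALR3HwAOf/8ALKAsACgn1gC9Z5QAS1aMAMJ34wB/f38AIr28AM++FwDox64AeLv/AIrfmACWmP8A1bDFAGZmYREREREREiIiIiIiIiIiIiIpmZkiIiIiIiIiIid3ZmZmYRERERESIiIiIiIiIiIiIimZkiIiIiIiIiIiJ3dmZmZmYRERERIiIiIiIiIiIiIiKZIiIiIiIiIiIiIid2ZmZmZmERERERIiIiIiIiIiIiIiIiIiIiIiIiIiIiJ3ZmZmERERERERERIiIiIiIiIiIiIiIiIiIiIiIiIiIndmZmEREREREREREREiIiIiIiIiIiIiIiIiIiIiIiIid2ZmERERERERERERESIiIiIiIiIiIiIiIiIiIiIiIiInZmERERERERERERERIiIiIiIiIiIiIiIiIiIiIiIiIidmYRERERERERERERESIiIiIiIiIiIiIiIiIiIiIiIiJ2ZmERERERERERERERIiIiIiIiIiIiIiIiIiIiIiIiIiZmYRERERERERERERIiIiIiIiIiIiIiIiIiIiIiIiIiJmZhEREREREREREREiIiIiIiIiIiIiIiIiIiIiIiIiImZmERERERERERERESIiIiIiIiIiIiIiIiIiIiIiIiIiZmZhERERERERERERIiIiIiIiIiIiIiIiIiIiIiIiIipmZmERERERERERERESIiIiIiIiIiIiIiIiIiIiIiIiKmZmYRERERERERERERIiIiIiIiIiIiIiIiIiIiIiIiIqZmEREREREREREREREiIiIiIiIiIiIiIiIiIiIiIiIioRERERERERERERERESIiIiIiIiIiIiIiIiIiIiIiIiKhERERERERERERERESIiIiIiIiIiIiIiIiIiIiIiIiKqERERERERERERERERIiIiIiIiIiIiIiIiIiIiIiIiIqoREREREREREREREREiIiIiIiIiIiIiIiIiIiIiIiIiVRERERERERERERERESIiIiIiIiIiIiIiIiIiIiIiIiJVERERERERERERERERIiIiIiIiIiIiIiIiIiIiIiIiIlUREREREREREREREREiIiIiIiIiIiIiIiIiIiIiIiIiVRERERERERERERERERIiIiIiIiIiIiIiIiIiIiIiIiJVEREREREREREREREREiIiIiIiIiIiIiIiIiIiIiIiIlURERERERERERERERERIiIiIiIiIiIiIiIiIiIiIiIiVRERERERERERERERERERIiIiIiIiIiIiIiIiIiIiIiJVERERERERERERERERERERIiIiIiIiIiIiIiIiIiIiIlURERERERERERERERERERESIiIiIiIiIiIiIiIiIiIiVRERERERERERERERERERERERIiIiIiIiIiIiIiIiIiJVERERERERERERERERERERERERIiIiIiIiIiIiIiIiJVURERERERERERERERERERERERERIiIiIiIiIiIiIiVVVRERERERERERERERERERERERERESIREiIiIiIiJVVVVVERERERERERERERERERERERERERERERIiIiIiVVVVVVURERERERERERERERERERERERERERERERESIiVVVVVVVREREREREREREREREREREREREREREREREREiJVVVVVVVERERERERERERERERERERERERERERERERESIiVVVVVVUhERERERERERERERERERERERERERERERERMyIlVVVVVSEREREREREREREREREREREREREREREREREzMzNVVEREIREREREREREREREREREREREREREREREREUQzMzNEREQhEREREREREREREREREREREREREREREREURDMzNERERCEREREREREREREREREREREREREREREREUREMzM0REREERERERERERERERERERERERERERERERREREQzMzREREQRERERERERERERERERERERERERERERRERERDMzNERERBERERERERERERERERERERERERERERFEREREQzREREREERERERERERERERERIRERERERERERM0REREREREREREQRERERERERERERERIiIiERERERERMzRERERERERERERBERERERERERERERIiIiIiEREREREzNEREREREREREREERERERERERERERESIiIiIhERERMzM0REREREREREREQRERERERERERERERIiIiIiIRETMzMzRERERERERERERBERERERERESERERIiIiIiIhEzMzMzNEREREREREREREERERERERESIhERIiIiIiIiMzMzMzM0REREREREREREQRERERERESIiIiIiIiIiIjMzMzMzMzNERERERERERERBERERERESIiIiIiIiIiIiMzMzMzMzMzREREREREREREERERERESIiIiIiIiIiIiMzMzMzMzMzM0REREREREREQRERERESIiIiIiIiIiIiMzMzMzMzMzMzNERERERERERBERERERIiIiIiIiIiIiMzMzMzMzMzMzMzM0REREREREEREREREiIiIiIiIiIiMzMzMzMzMzMzMzMzNEREREREgRERERESIiIiIiIiIiIzMzMzMzMzMzMzMzM0RERERIiBERERERIiIiIiIiIiIjMzMzMzMzMzMzMzMzM0REQziIEREREREiIiIiIiIiIiMzMzMzMzMzMzMzMzMzMzMzOIgRERERESIiIiIiIiIiIzMzMzMzMzMzMzMzMzMzMzM4iBERERERIiIiIiIiIiIjMzMzMzMzMzMzMzMzMzMzMziI"/>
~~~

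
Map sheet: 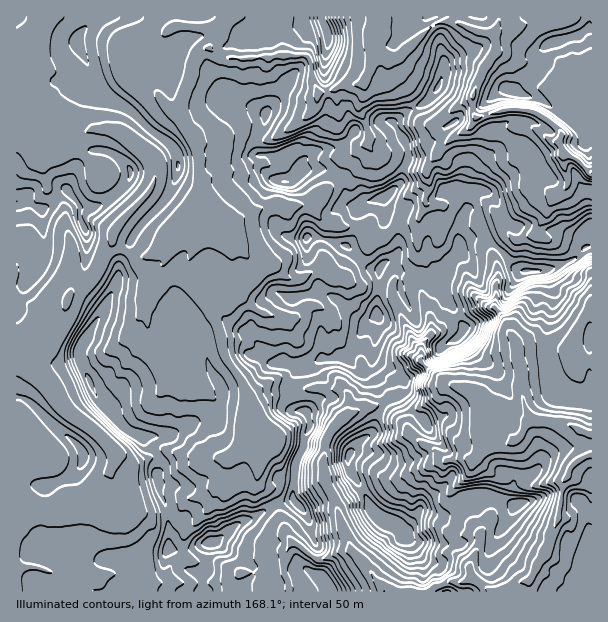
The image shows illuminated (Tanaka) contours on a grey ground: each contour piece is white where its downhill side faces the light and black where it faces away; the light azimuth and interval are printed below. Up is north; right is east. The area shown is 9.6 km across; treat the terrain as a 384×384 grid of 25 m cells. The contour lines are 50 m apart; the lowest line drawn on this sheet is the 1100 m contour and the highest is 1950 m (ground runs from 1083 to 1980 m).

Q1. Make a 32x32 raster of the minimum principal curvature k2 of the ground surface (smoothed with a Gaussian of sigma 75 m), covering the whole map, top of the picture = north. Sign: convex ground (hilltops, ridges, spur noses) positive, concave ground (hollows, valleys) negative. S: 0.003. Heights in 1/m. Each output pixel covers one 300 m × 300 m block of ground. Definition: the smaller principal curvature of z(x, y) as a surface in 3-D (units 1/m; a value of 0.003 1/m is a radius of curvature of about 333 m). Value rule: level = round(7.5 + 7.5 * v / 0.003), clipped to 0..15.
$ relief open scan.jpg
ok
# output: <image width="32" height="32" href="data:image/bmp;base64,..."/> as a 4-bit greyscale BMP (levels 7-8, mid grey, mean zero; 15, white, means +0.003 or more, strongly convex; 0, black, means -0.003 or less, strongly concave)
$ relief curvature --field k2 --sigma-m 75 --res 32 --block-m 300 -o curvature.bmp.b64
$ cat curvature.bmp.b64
<image width="32" height="32" href="data:image/bmp;base64,Qk12AgAAAAAAAHYAAAAoAAAAIAAAACAAAAABAAQAAAAAAAACAAATCwAAEwsAABAAAAAAAAAAAAAAABEREQAiIiIAMzMzAERERABVVVUAZmZmAHd3dwCIiIgAmZmZAKqqqgC7u7sAzMzMAN3d3QDu7u4A////AGd2Z3VmdndleWUiMBFDOHhmd3d0ZlRXVzVBV3dTh0V4eHd3dJOYVmFUFGmUYodxiGd3d2VjZ3VUdAiJY2RncVdmZmZkZjR2R4E5d4RnWIUXaHZ2ZXZlVEdAVVVlOHVGF3dnVlh2ZnNnMIVURVJHZBZ3WHM0VWZ2NzCmd2IjVmhTdmcSeHZ3Z0RgiFMWRmRndWdRJ2Z3eFVEgBVBhXVXMSR2M4dld2dUd3YzVzRld0mIdVWGd2Z4NEQ0OHlSJGZId2c3Z3dndTd3dHd2AzV1V2d2OVV3Z3J3dWdnYgqFNGZnZjZ2Zndzh3V2Z4JAikJVVnZjh1aIVmQ0VGiDVmUBZ2RmZGdVhmdWl2dUR1dQCCVjZ1YoZnaHdENERmdoVwd3YmhVNUZ3h3ZVZWSHVncld1R3RFOGd2dmdoaERlWGYzNoZyZDZ1dmZnRSRXZGd1Z0eXc3diZ1Z2UhNod2NWdVVFV0hlZiZVhmeERVdxeIlWY2ZWZmklZHVmd2dUUUVlVoMHZ2hzNkV2dohmRmUnh2dwhnZVRHcmdlAmVydzYTZ3MYd4dmdlSIaIMmU5ZDYAAAdnd3h2V0iHd2JGNFaFB3dmd3d3VnhHh3eQVEdliAd2Znd3d2d3VTIiMHRVVodRVmZnaIZnd3VohmOUV2OGYnaHeGZ3Z2d3RndlY2d1IkR2RG"/>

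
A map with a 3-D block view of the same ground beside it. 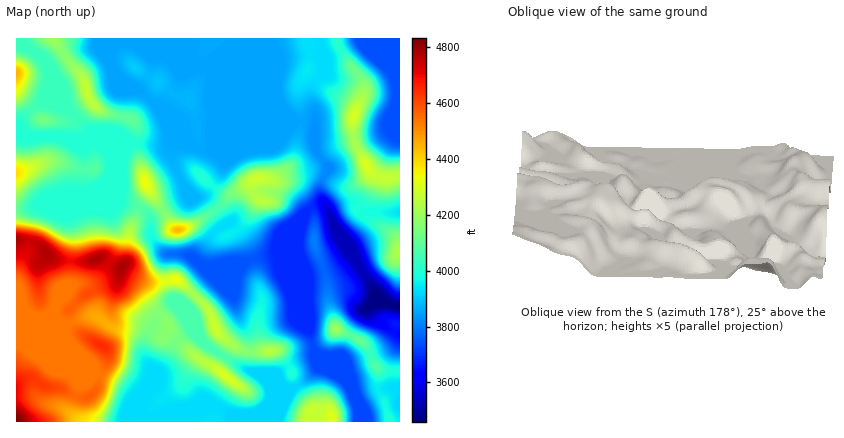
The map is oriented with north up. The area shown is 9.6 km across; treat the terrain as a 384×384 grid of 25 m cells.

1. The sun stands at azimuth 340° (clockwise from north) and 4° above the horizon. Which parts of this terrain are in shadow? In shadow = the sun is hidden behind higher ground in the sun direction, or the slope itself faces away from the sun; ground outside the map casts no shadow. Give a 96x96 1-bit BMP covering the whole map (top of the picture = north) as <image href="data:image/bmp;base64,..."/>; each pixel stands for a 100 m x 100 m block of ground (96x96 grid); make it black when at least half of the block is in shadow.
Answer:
<image width="96" height="96" href="data:image/bmp;base64,Qk2+BAAAAAAAAD4AAAAoAAAAYAAAAGAAAAABAAEAAAAAAIAEAAATCwAAEwsAAAIAAAAAAAAA////AAAAAAAAAf//wAAH/gAA+AAAA///3AAP/gAA+AAAD////gAf/gAAMAAAP////wB//gAAAAAA/////wD//hAAAwAB/D///4H//ngABgAB+A///4P//vwADgAB4Af//wf/4/wAHgAAAAf//wf/g/wAHhgAAAP//w/+B/4APjwAAAP//w/4H/8APj0AAAP//x/wf/8AfnkAAAP//x/B//wA/ngAAAH//z+D//wA/gAAAAH//zwH//wB/gAAAAD//zAP//4D/wAAAAD//gAf//4D/wAAAAD//gA/gP8H/wAAAAB//gB+AAwP/wAAAAA//AB4AAAP/gAAAAAf/ADwAAAH+AAAAAAf/ADgAAAD4AAAAAA//AAAAAABwAAAAAA//AAAAAAAAAAAAAB//BgAAAAAAAAAAAB//HgAAAAAAAAAAHj///wAAEAAAAEAAfz///wAAMAADwMAAfz///wAAEAAHwcAAP3///wAAAAAHwcA4H////gAAAAAH48B+D7///BgAAAAD58B/AB//+HwAA8AAx8D/gA//+fwAB+AAD8D//g//8/wAD+AAD9H//w/gB/wAH+AAH/H//wfAB/wAH+AAH/D//wfAD//AP+AAH/B//wOAH//wf/AAP+AeDwEAf//4//AAY+AAAQAB//////AA4EAAAAAH//////AB4AAAAAAP//////AB4AAAAAAP//////AD4AAAAAAP//////AD4AAAAAAH//H///AH4AAAAABj//g///DP4AAAAADwf/wf//Hf4AAAAADgB/4P//n/4AAAAABsAf//////wAAAAAAcAH//////A8fAAAAcAD/////8D9/gAAA8AA/////gH9/wAAA8AAf////gP//wAAB8AAP////gf//4AAB4AAHwD//g///8AAB4AADgD//j///8AABwAEAAf//D///+AAAgAMAD//8B////BgAAAAADx/4A////DwAAAAAAAHwAYH//BwAAAAAAAAwAAAf/AwAAAAAAAAAAAAD8AAAAAAAAAAAAAAAAAAAAAAAAAAAAAAAAAAAAAAAAAAAAAAAAAAAAAAAAAAAAAAAAAAAAAAAAAAAAAgAAAEAAAAAAAAAAPwAAAOAgAAAAAAAAf4P4AeBwAAAAAAAA/4f8A/DgAAAAAAAB/4f/B/zgAAAAAAAD/4/+B/wAAAAAAAAD/w/4D/wAAAAAAAAD/x8AD/gAAAAAAAAB/z8AH8AAAAAAAAAB/z8AHwAAAAAAAAAA/z+AHAAAAAAAAAAA/z+AAAAAAAAAAAAAfz+AAAAAAAAAAAAAfz+AAAAAAAAAAAAAPj+AAAAAAAAAAAAAHD8AAAAAAAAAAAAAAD8AAAAAAAAAAAAAAD8AAAAAAAAAAAAAAD4AAAAAAAAAAAAAAAAAAAAAAAAAAAAAAAAAAAAAAAAAAAAAAAAAAAAAAAAAAAAAAAAwAAAAAAAAAAAAAABwAAAAAAAAAAAAAADwAAAAAAAAAAAAAAHwcAAAAAAAAAAAAADg8AAAAAAAAAAAAAAAYAAAAAAAAAAAAA="/>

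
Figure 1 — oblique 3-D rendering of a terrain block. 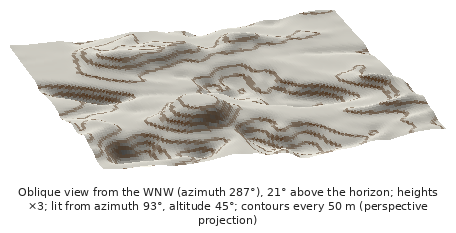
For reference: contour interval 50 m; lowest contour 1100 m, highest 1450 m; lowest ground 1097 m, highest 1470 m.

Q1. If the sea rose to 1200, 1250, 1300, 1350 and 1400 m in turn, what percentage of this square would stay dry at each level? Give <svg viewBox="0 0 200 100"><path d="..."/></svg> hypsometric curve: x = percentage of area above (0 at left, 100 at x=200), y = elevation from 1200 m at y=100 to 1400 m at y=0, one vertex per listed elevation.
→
<svg viewBox="0 0 200 100"><path d="M179 100l-24-25-109-25-28-25-12-25"/></svg>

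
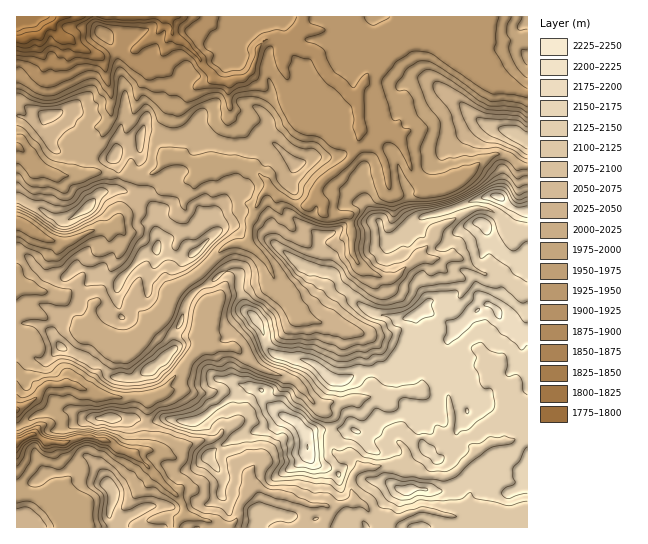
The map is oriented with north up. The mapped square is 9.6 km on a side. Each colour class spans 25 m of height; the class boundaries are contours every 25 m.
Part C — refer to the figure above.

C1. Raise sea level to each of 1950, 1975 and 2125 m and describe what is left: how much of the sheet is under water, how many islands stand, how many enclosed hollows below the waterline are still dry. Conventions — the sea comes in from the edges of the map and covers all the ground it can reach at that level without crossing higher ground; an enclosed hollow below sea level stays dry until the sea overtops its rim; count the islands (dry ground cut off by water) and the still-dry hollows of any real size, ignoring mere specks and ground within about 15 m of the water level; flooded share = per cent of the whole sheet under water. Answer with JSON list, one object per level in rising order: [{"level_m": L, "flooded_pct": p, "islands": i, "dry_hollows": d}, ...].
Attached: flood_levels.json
[{"level_m": 1950, "flooded_pct": 17, "islands": 0, "dry_hollows": 0}, {"level_m": 1975, "flooded_pct": 23, "islands": 0, "dry_hollows": 0}, {"level_m": 2125, "flooded_pct": 82, "islands": 0, "dry_hollows": 0}]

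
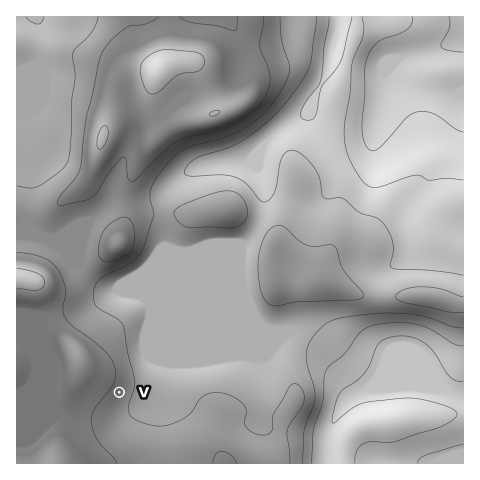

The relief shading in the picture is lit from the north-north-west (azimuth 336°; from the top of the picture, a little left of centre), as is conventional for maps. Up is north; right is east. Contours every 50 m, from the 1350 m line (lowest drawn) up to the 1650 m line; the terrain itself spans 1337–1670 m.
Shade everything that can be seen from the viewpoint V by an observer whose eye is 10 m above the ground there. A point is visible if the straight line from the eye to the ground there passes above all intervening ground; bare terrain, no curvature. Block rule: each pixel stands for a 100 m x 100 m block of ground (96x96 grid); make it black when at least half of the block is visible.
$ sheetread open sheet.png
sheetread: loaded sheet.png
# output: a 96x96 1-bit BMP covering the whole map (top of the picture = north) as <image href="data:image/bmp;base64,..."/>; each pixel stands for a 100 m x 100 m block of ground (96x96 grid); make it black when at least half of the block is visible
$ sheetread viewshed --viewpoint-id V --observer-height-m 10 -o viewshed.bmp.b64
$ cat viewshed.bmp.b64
<image width="96" height="96" href="data:image/bmp;base64,Qk2+BAAAAAAAAD4AAAAoAAAAYAAAAGAAAAABAAEAAAAAAIAEAAATCwAAEwsAAAIAAAAAAAAA////AAAAAAAAef////gAAAAAAAAAf/////gAAAAAAAAA//////gAAAAAAAAA//////gAAAAAAAAA//////gAgAAAAAAA//////gAgAAAAAAAf/////ABgAAAAAAAP/////ABwAAAAAAAD/////ADwAAAAAAAA/////ADwAAAAAAAAf////AH4AAAAAAAAH////gH4AAAAAAAAH////gH8AAAAAAAAD////wD8AAAAAAAAB////4D8AAAAAAAAB////4D8AAAAAAAAB////4D8AAAAAAAAA////4D8AAAAAAAAAY///4D8AAAAAAAAAAf//8H4AAAAAAAAAAP////4AAAAAAAAAAH////4AAAAAAAAAAH////4AAAAAAAAAAH////4AAAAAAAAAAH////8AAAAAAAAAAH////8AAAAAAAAAAH////+AAAAAAAAAAH/////gAAAAcAAAAH/////4AAAB8AAAAH//////wAAH8AAAAD//////+AB/8AAAAD//////////8AAAAD//////////8AAAAD//////////8AAAAD//////////AAAAAD///////n/8AAAAAD////n/8B/gAAAAAD////D/gAcAAAAAAD////B+AAAAAAAAAD///+AYAAAAAAAAAD///+AIAAAAAAAAAB///+AAAAAAAAAAAB///+AAAAAAAAAAAB///+AAAAAAAAAAAB///+AAAAAAAAAAPB///+AAAAAAAAAAfh///+AAAAAAAAAAHh///+AAAAAAAAAAAz///+AAAAAAAAAAAf///+AAAAAAAAAAAf///+AAAAAAAAAAAP///8AAAAAAAAAAAP//+AAAAAAAAAAAAH//4AAAAAAAAAAAABwPgAAAAAAAAAAAAAAAAAAAAAAAAAAAAAAAAAAAAAAAAAAAAAAAAAAAAAAAAAAAAAAAAAYAAAAAAAAAAAAAAAcAAAAAAAAAAAAAAAOAAAAAAAAAAMAAAAOAAAAAAAAAAfAAAAMAAAAAAAAAAfgAAAEAAAAAAAAAAfwAAAAAAAAAAAAAA/4AAAAAAAAAAAAAA/8AAAAAAAAAAAAAAf/AAAAAAAAAAAAAAf/wAAAAAAAAAAAAAH/+AAAAAAAAAAAAAB//wAAAAAAAAAAAAA//8AAAAAAAAAAAAQf/+AAAAAAAAAAAAQP//AAAAAAAAAAAAQAf/wAAAAAAAAAAAYAA/wAAAAAAAAAAAYAAH4AAAAAAAAAAAcAAA8AAAAAAAAAAAeAAAOAAAAAAAAAAAfAAAAAAAAAAAAAAAfgAAAAAAAAAAAAAAfwAAAAAAAAAAAAAAf8AAAAAAAAAAAAAAf/AAAAAAAAAAAAAAA/wAAAAAAAAAAAAAAPwAAAAAAAAAAAAAAAAAAAAAAAAAAAAAAAAAAAAAAAAAAAAAAAAAAAAAAAAAAAAAAAAAAAAAAAAAAAAAAAAAAAAAAAAAAAAAAAAAAAAAAAAAAAAAAAAAAAAAAAAAAAAAAAAAAAAAAAAAAAAAAAAAAAAAAAAAAAAAAAAAAAAAAAAA="/>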